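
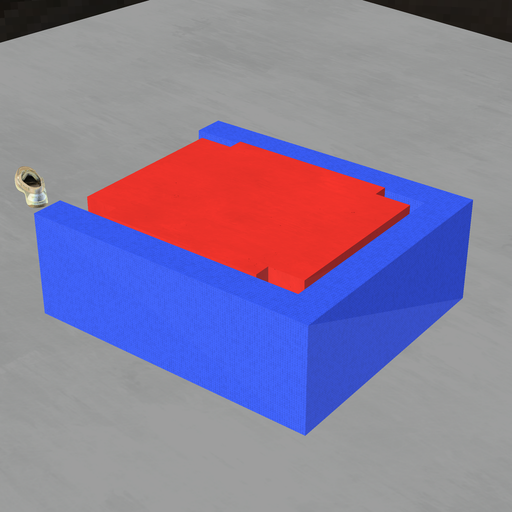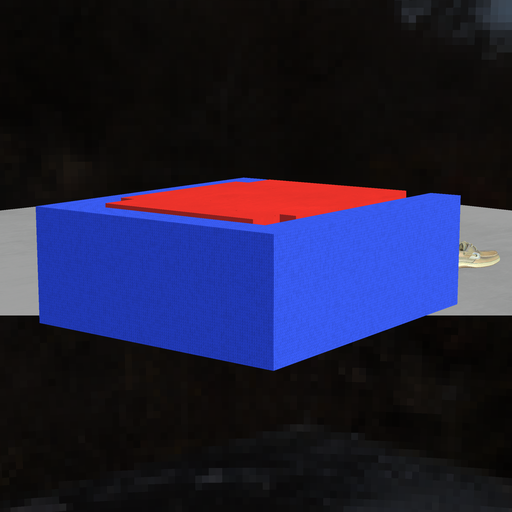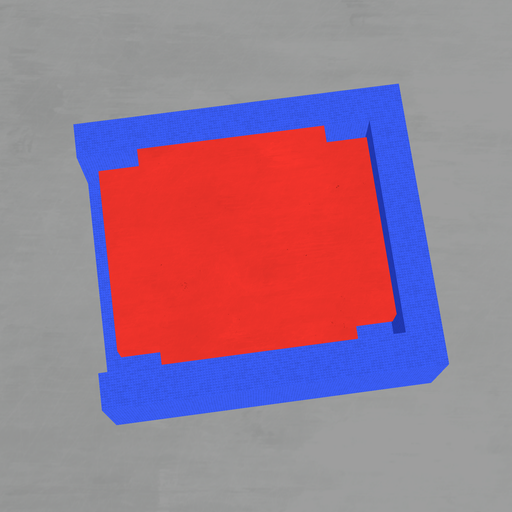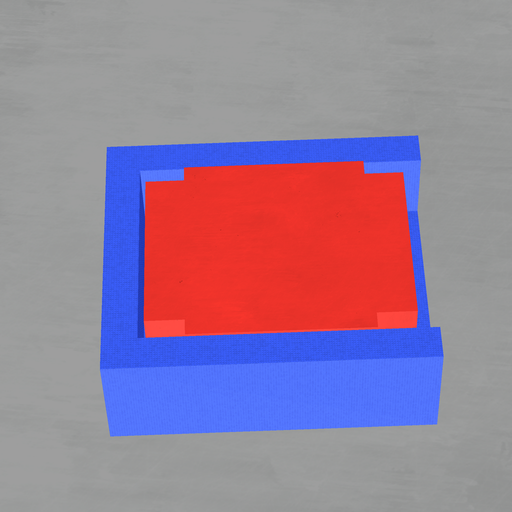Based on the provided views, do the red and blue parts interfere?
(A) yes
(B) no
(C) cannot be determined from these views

(B) no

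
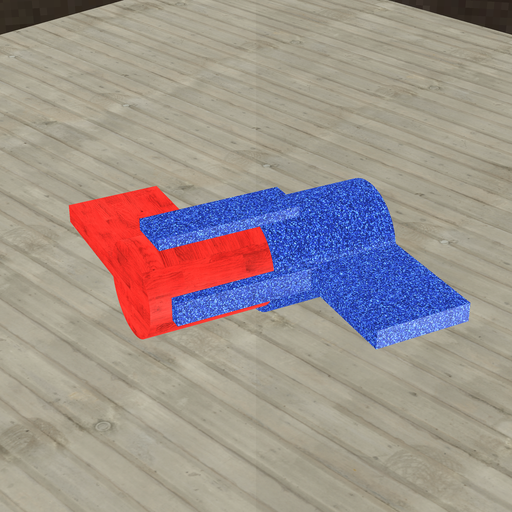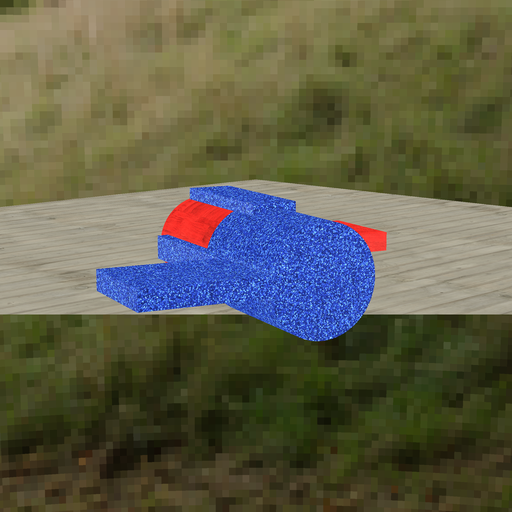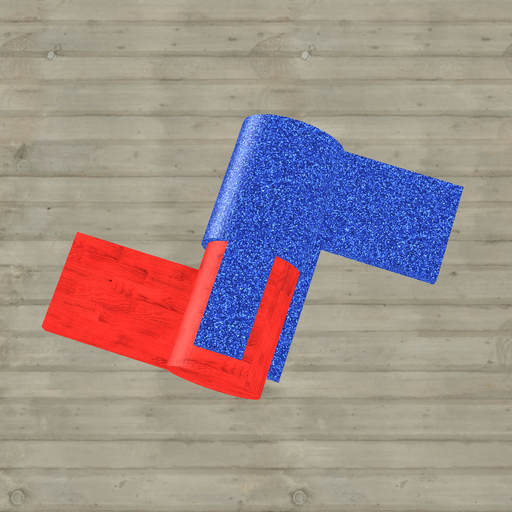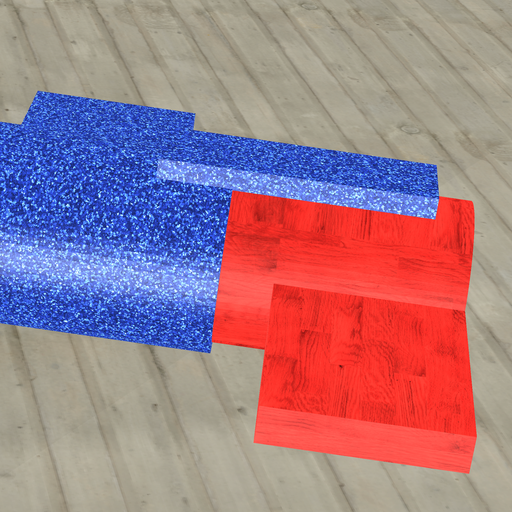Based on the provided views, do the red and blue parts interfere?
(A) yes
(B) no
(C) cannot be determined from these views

(A) yes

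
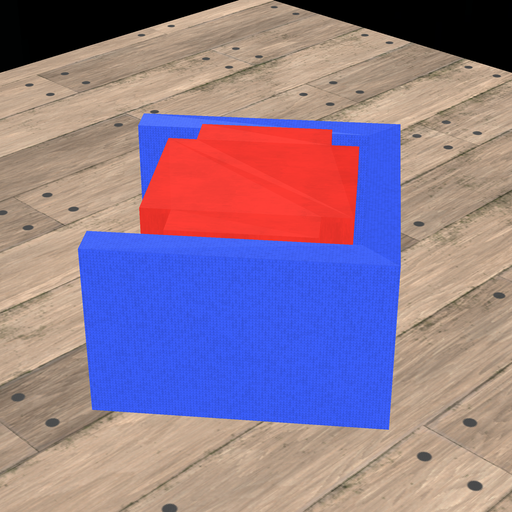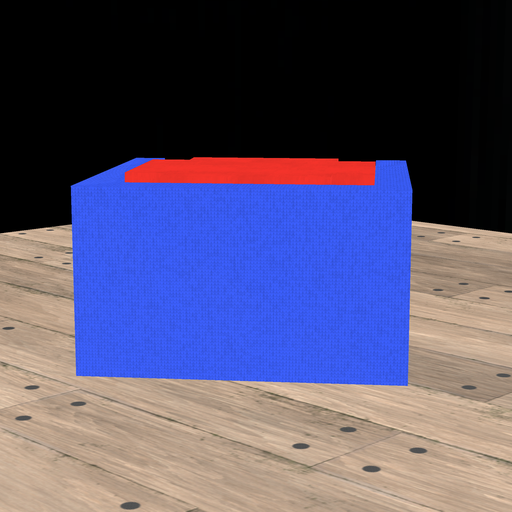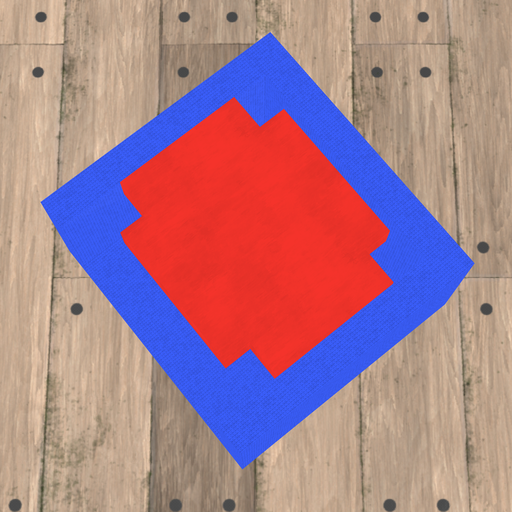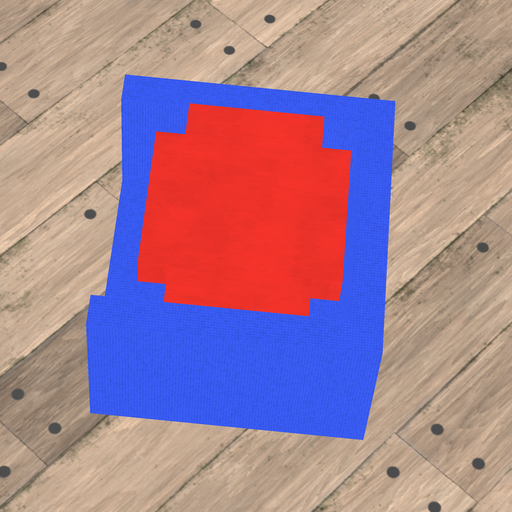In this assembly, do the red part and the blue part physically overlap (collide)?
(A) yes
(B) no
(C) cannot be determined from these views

(B) no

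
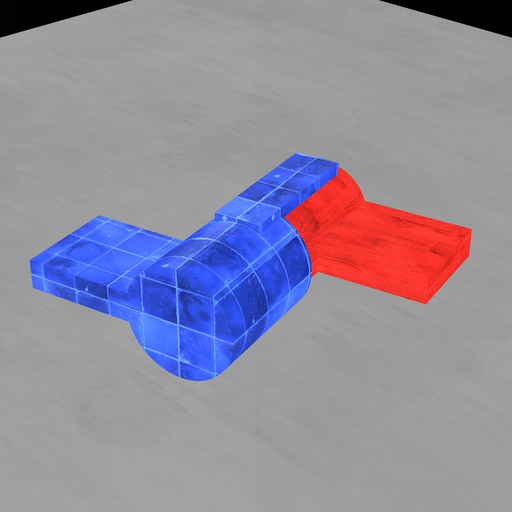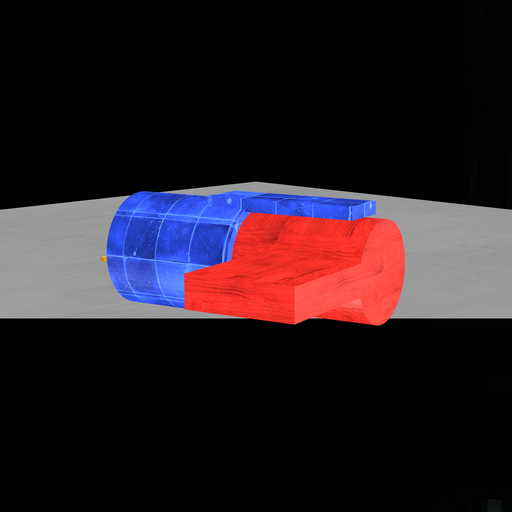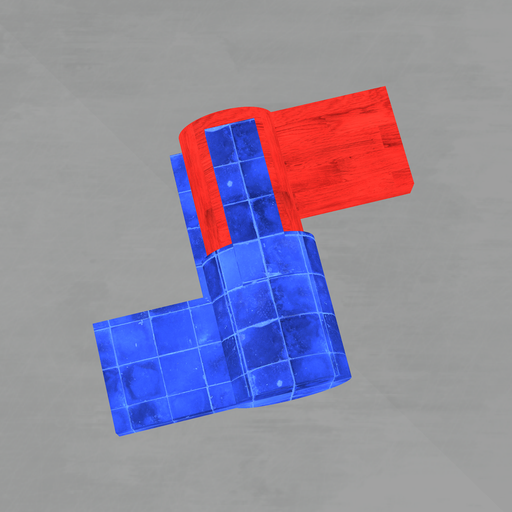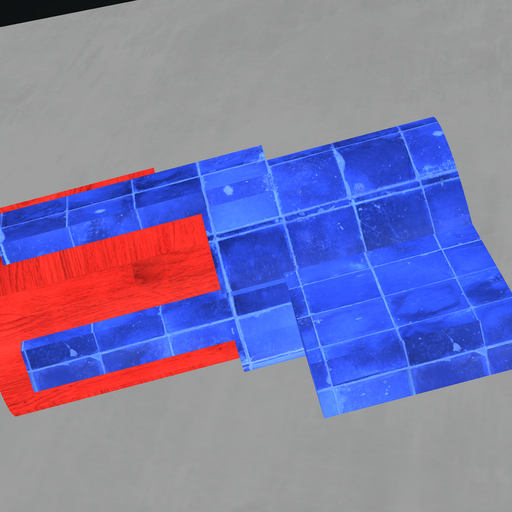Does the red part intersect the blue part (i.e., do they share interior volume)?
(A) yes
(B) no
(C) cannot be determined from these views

(A) yes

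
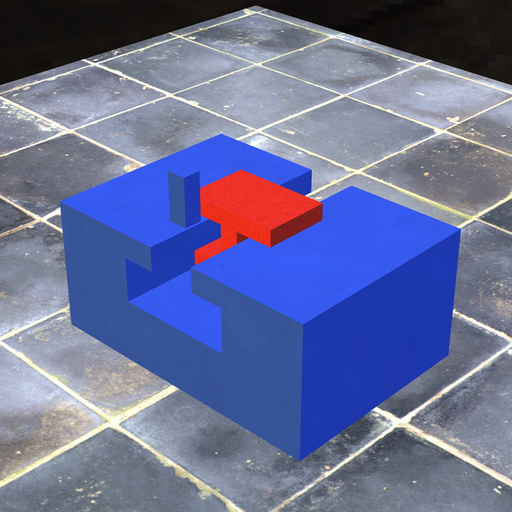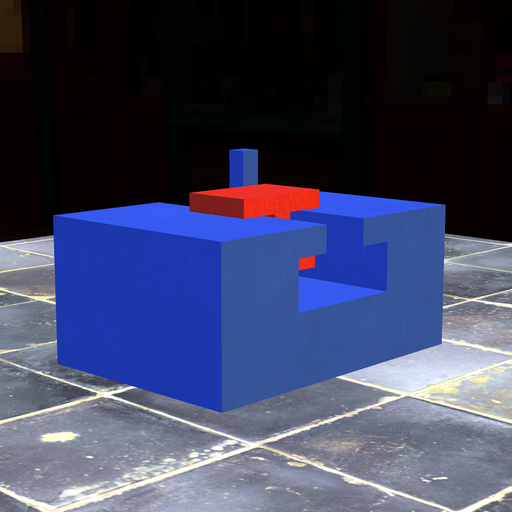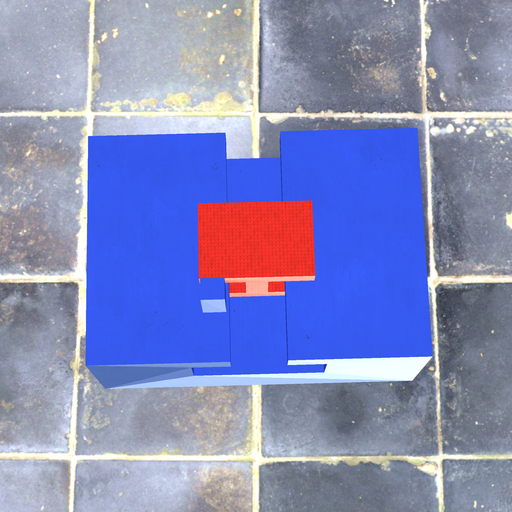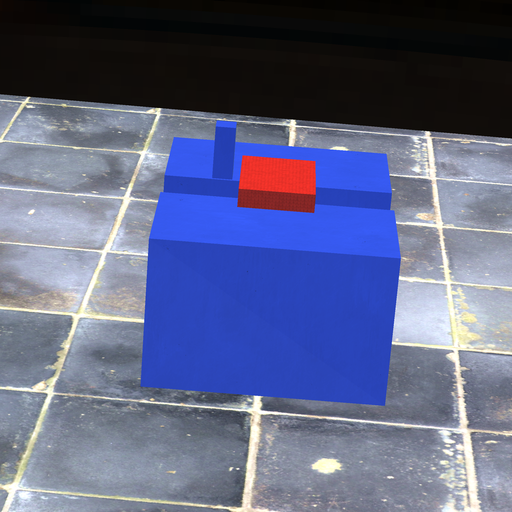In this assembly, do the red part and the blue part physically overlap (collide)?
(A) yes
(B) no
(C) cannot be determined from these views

(B) no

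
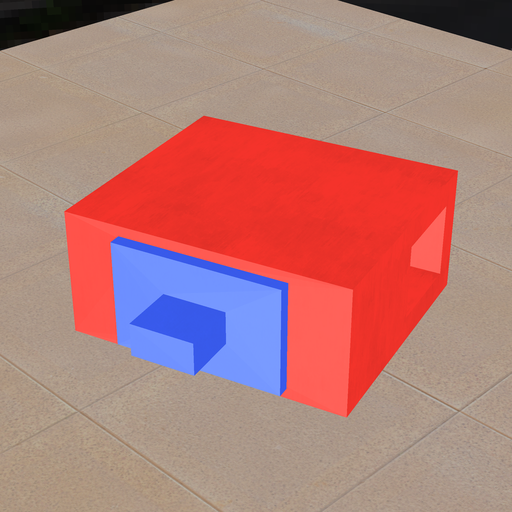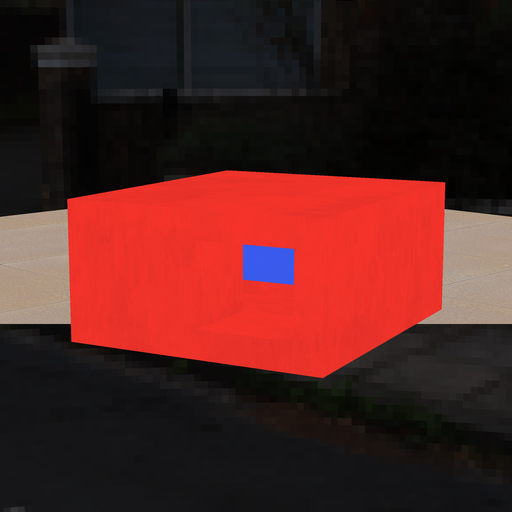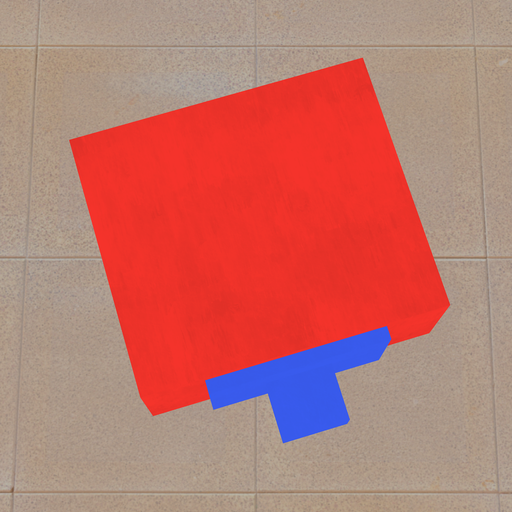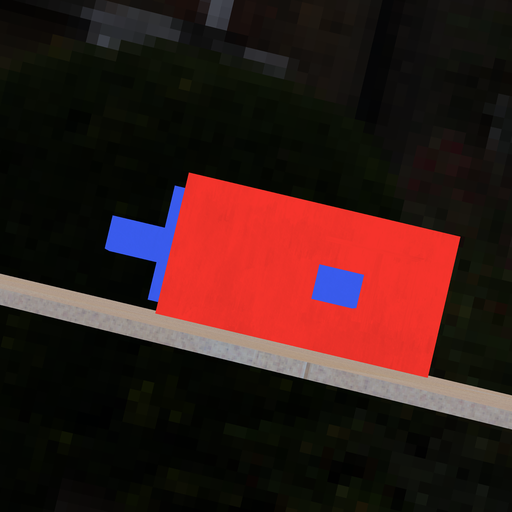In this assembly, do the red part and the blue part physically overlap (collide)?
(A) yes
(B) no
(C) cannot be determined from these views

(B) no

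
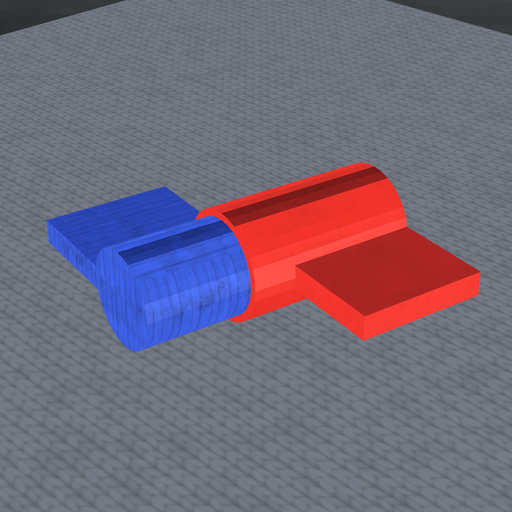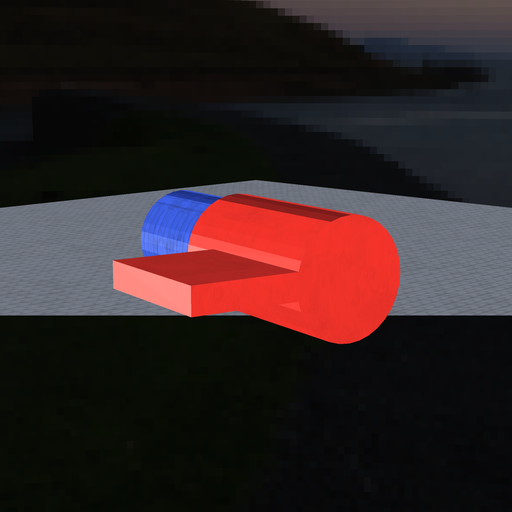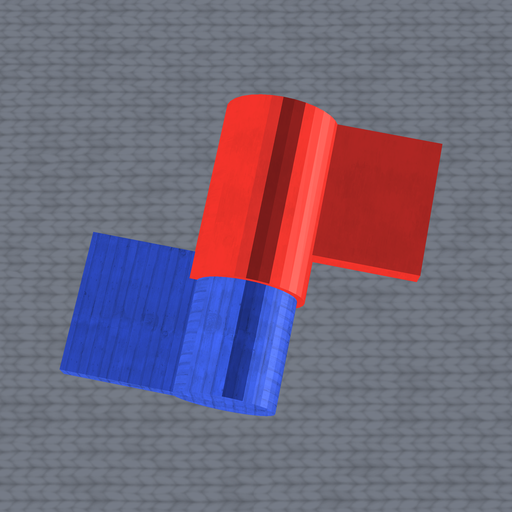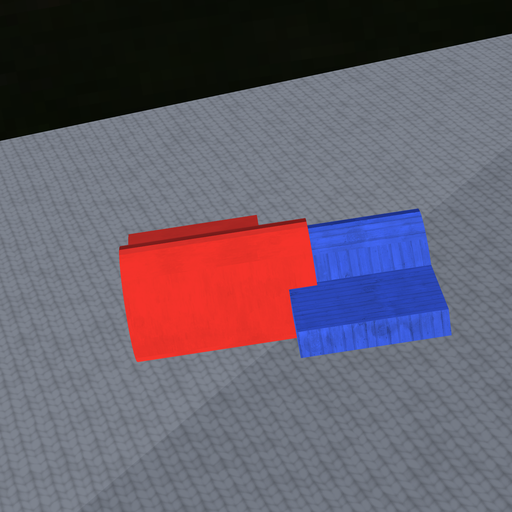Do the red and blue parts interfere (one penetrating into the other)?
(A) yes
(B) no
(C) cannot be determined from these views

(A) yes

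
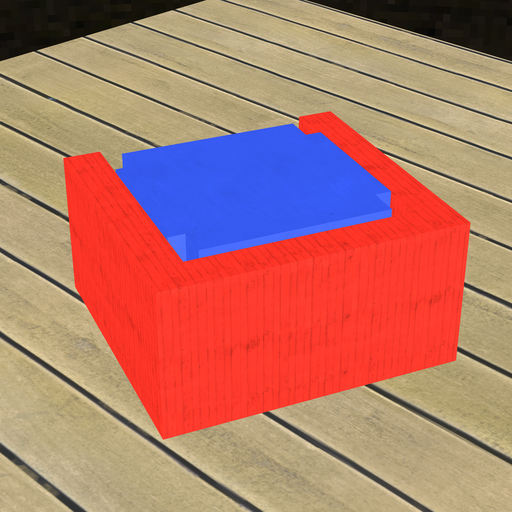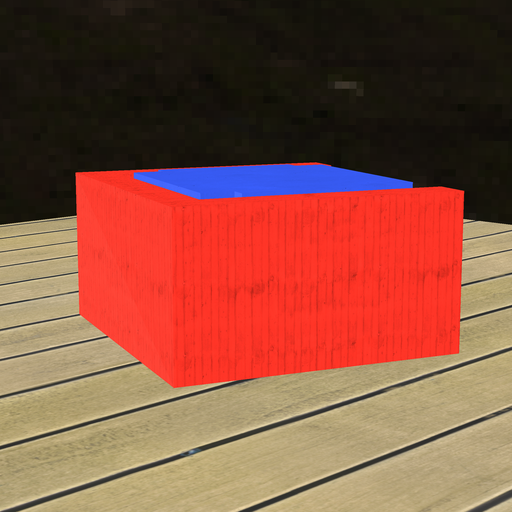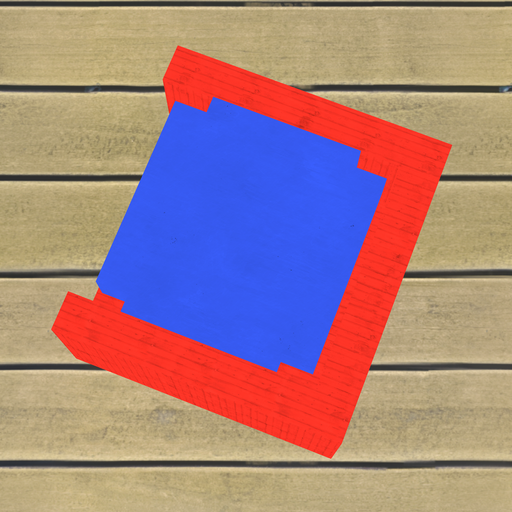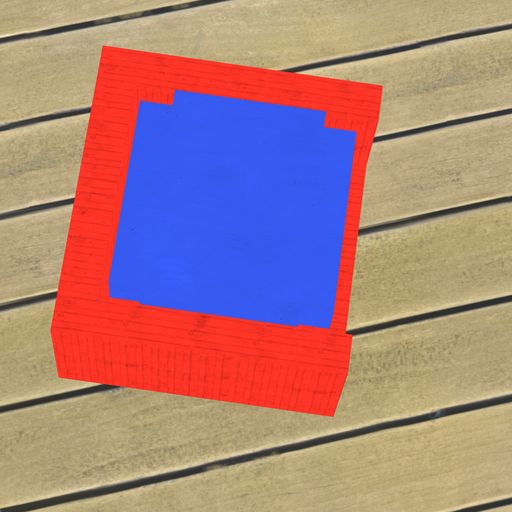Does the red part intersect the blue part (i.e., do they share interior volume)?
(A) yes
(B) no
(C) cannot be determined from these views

(B) no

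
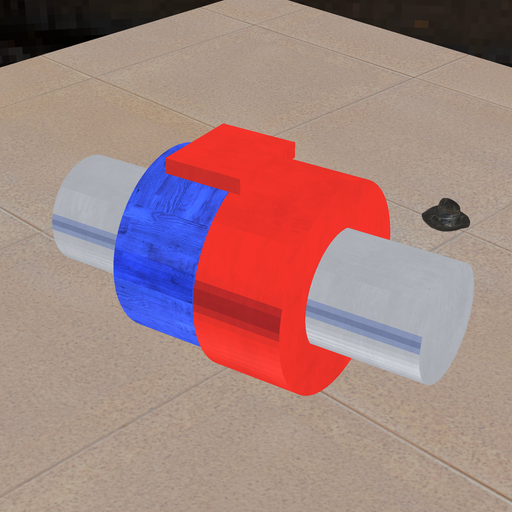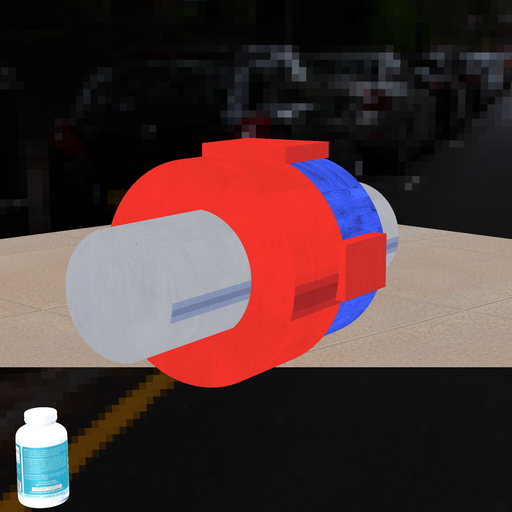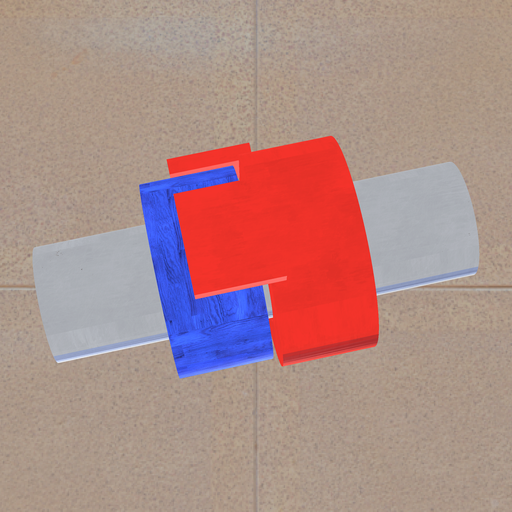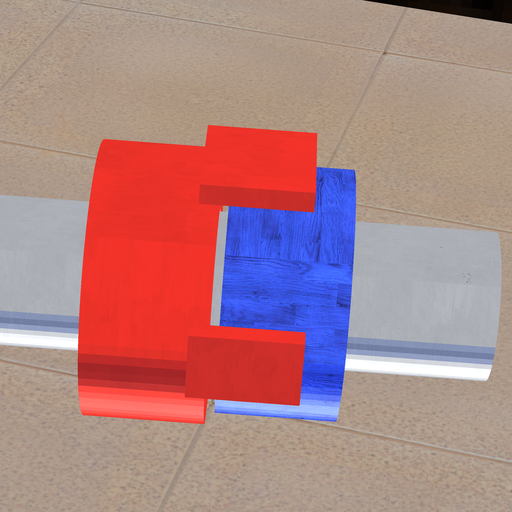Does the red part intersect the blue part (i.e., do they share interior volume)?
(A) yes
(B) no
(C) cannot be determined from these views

(B) no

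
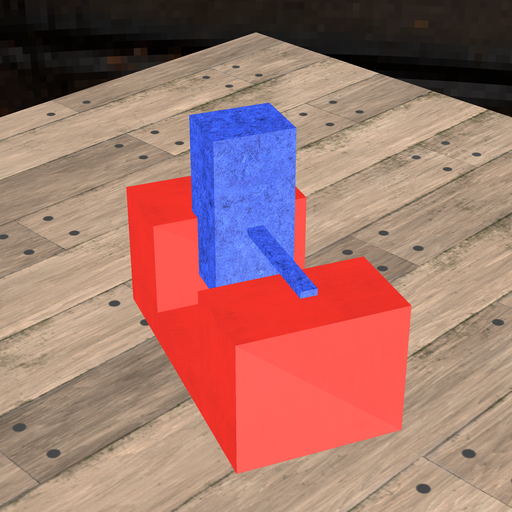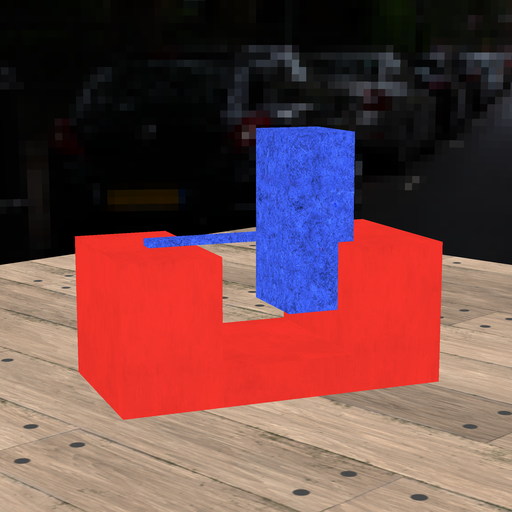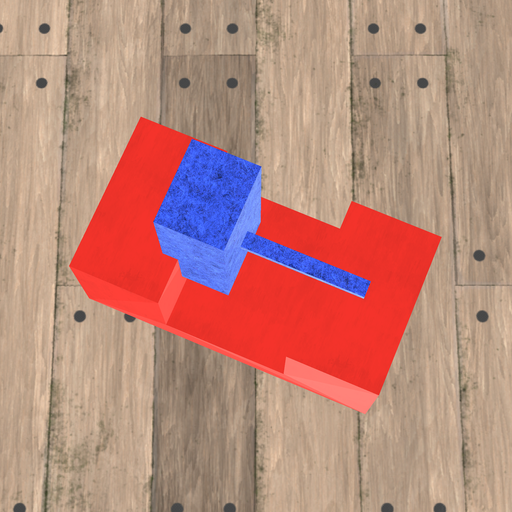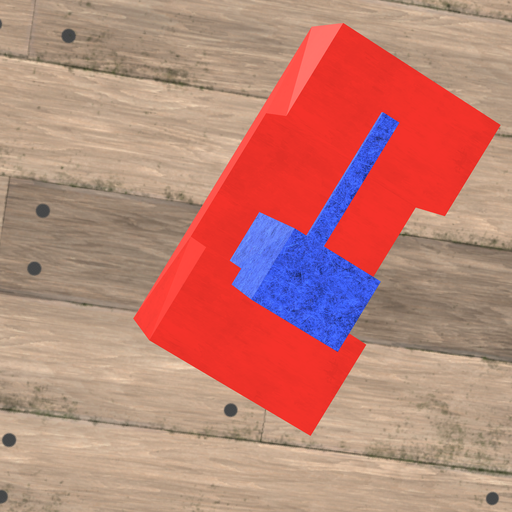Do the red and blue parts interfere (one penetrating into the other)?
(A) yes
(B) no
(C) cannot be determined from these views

(A) yes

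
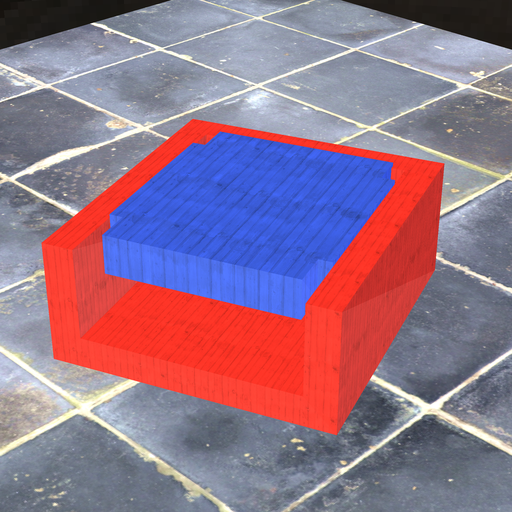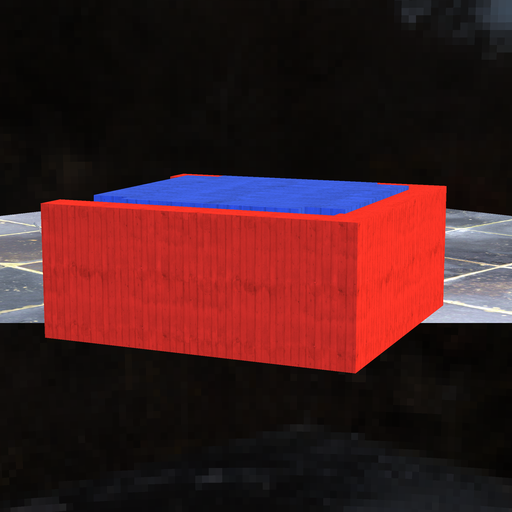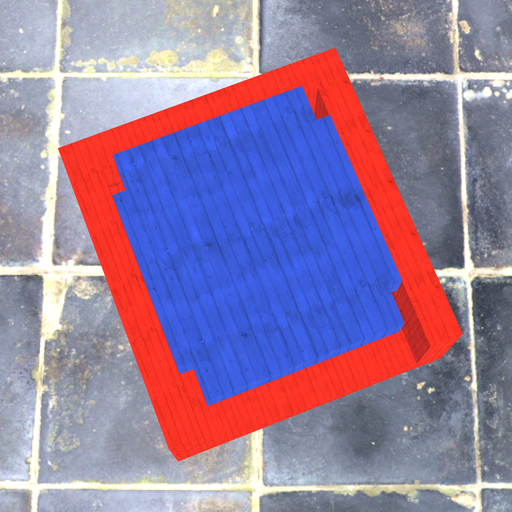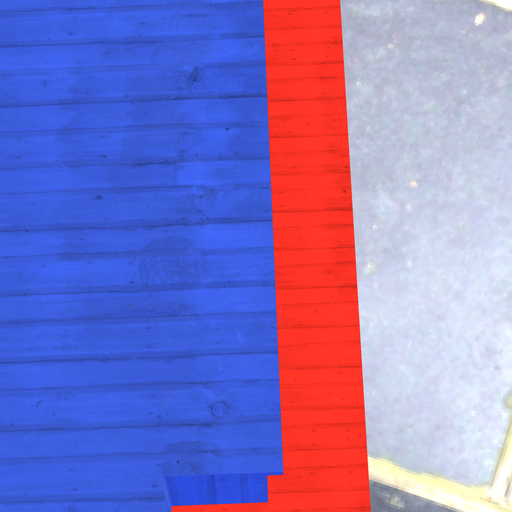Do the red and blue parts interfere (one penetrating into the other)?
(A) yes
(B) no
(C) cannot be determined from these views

(A) yes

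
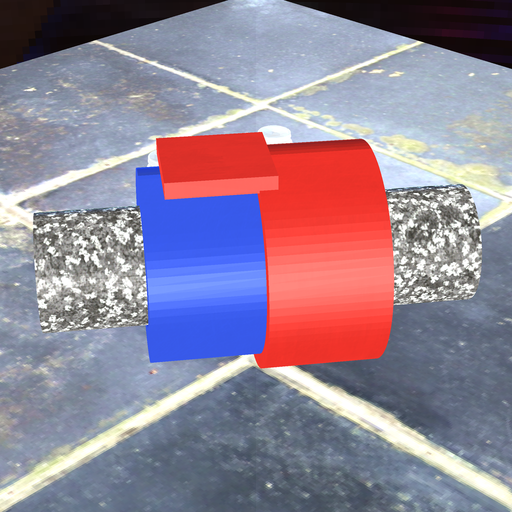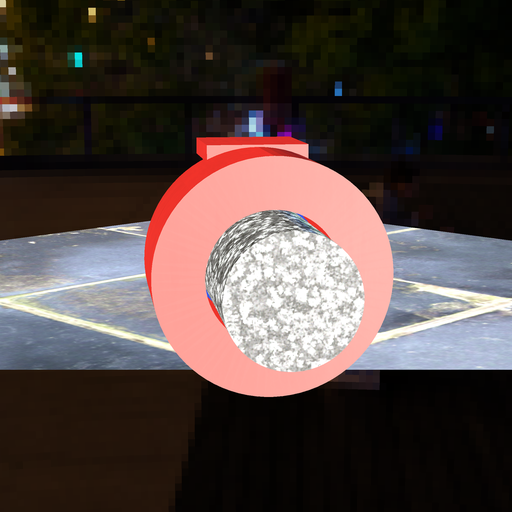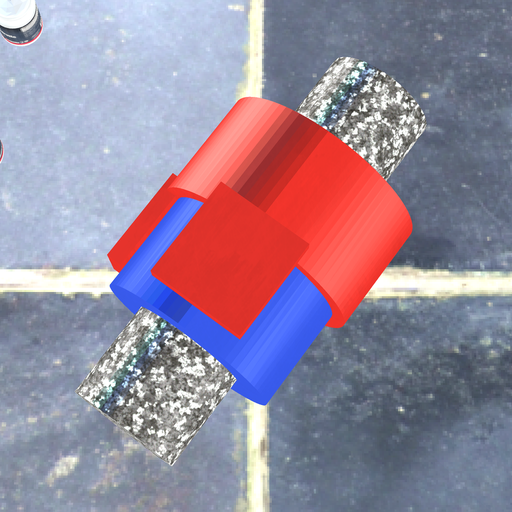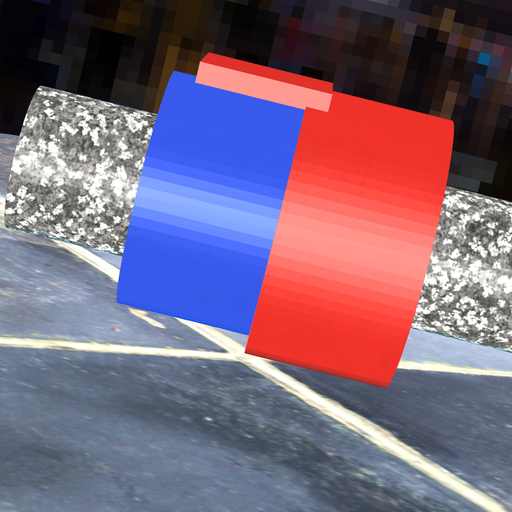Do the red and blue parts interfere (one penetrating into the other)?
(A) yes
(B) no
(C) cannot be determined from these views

(A) yes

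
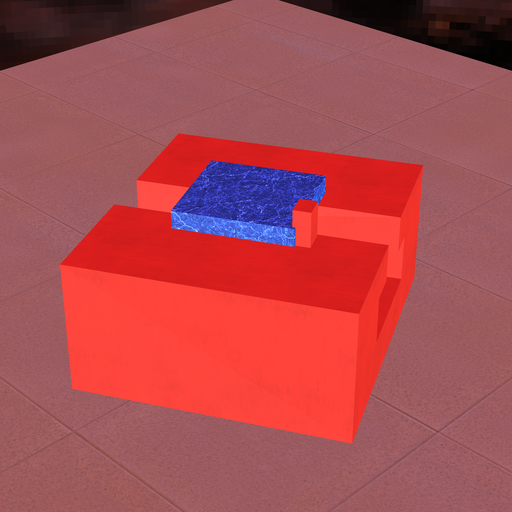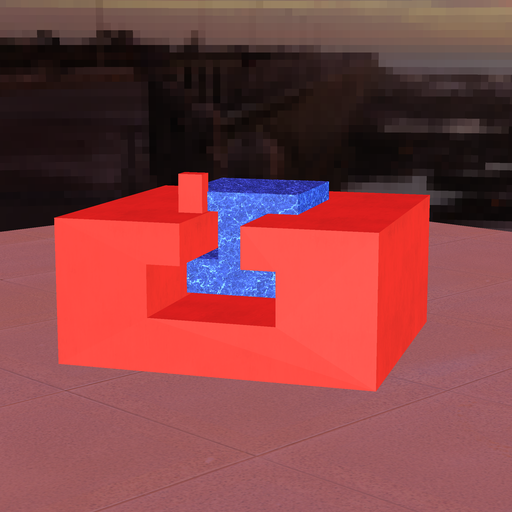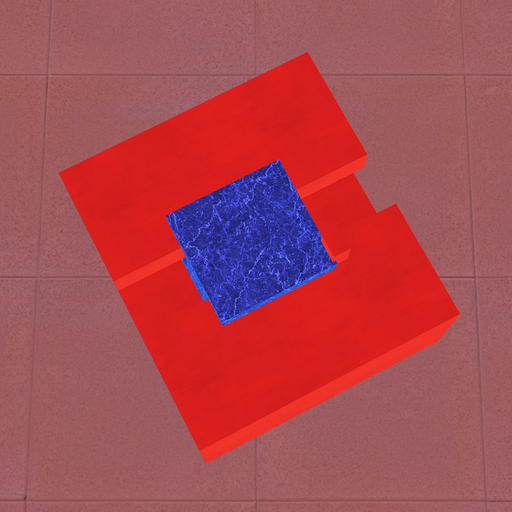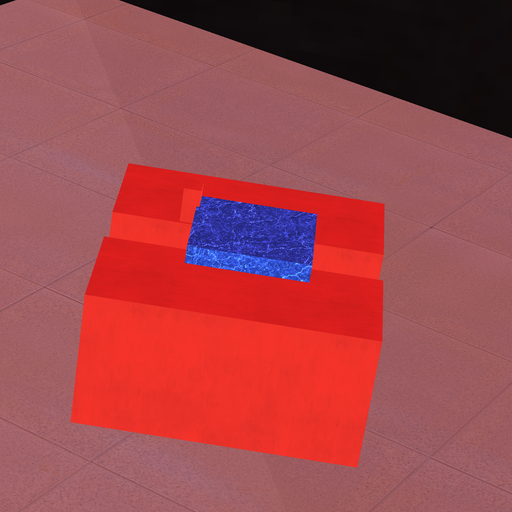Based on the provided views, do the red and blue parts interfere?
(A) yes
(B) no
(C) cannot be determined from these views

(A) yes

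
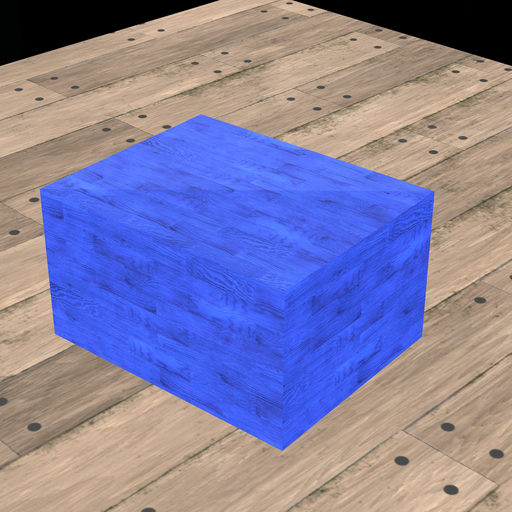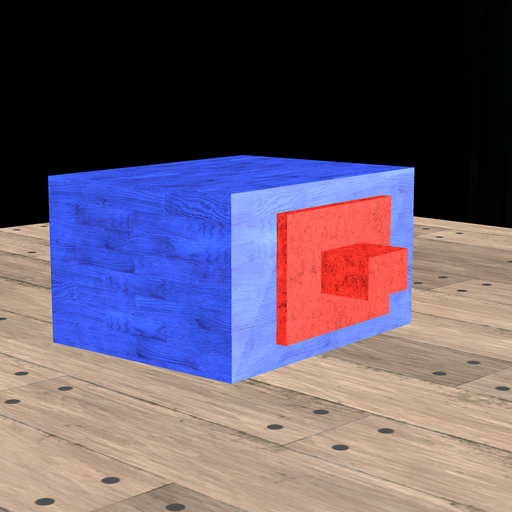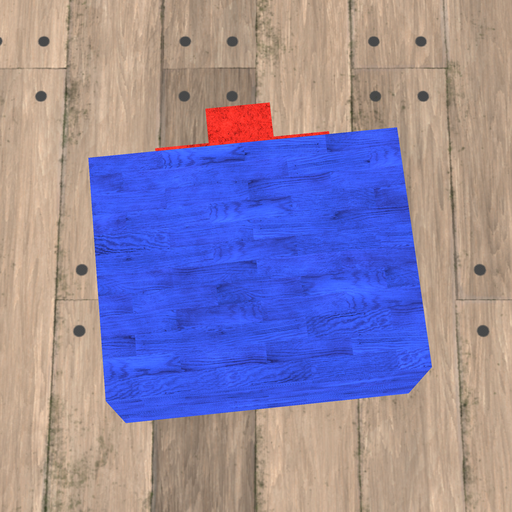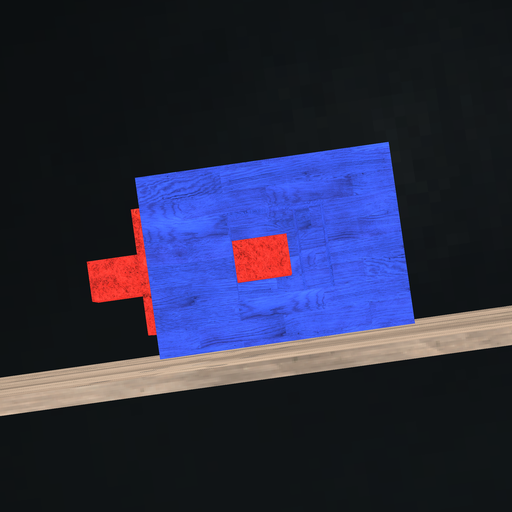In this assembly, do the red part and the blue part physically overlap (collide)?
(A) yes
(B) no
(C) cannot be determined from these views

(B) no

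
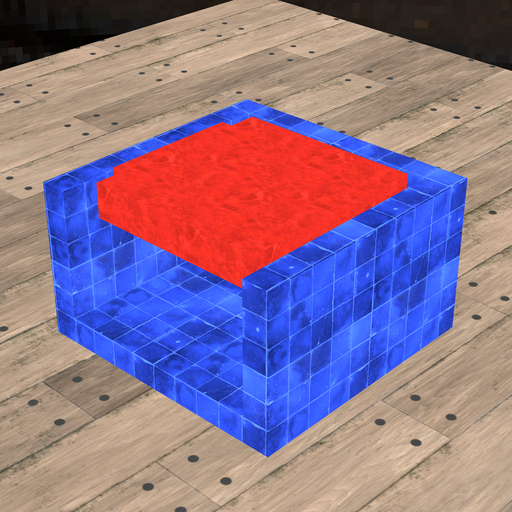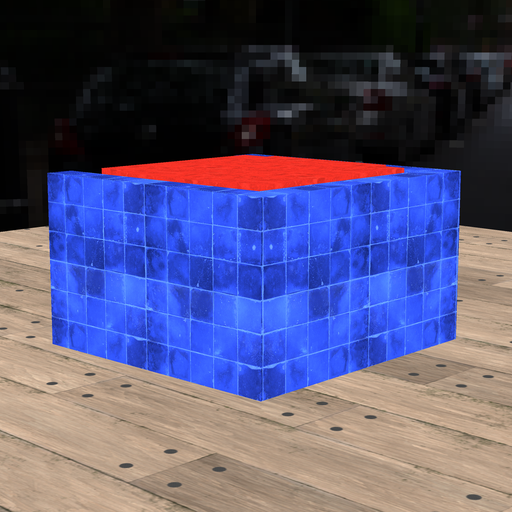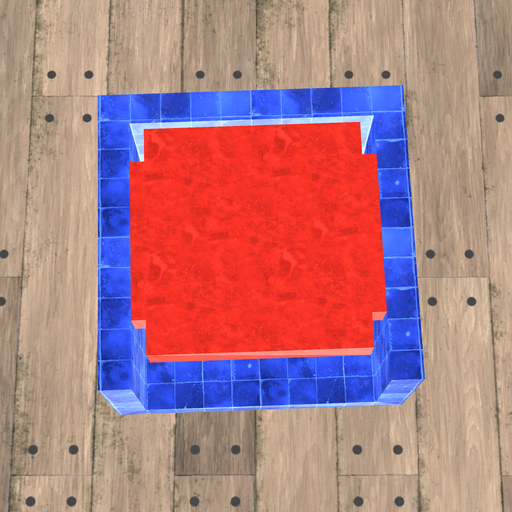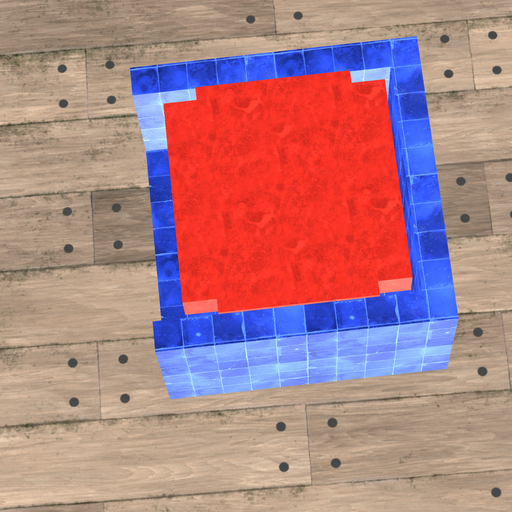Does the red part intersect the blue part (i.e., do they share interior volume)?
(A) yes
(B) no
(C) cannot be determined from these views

(B) no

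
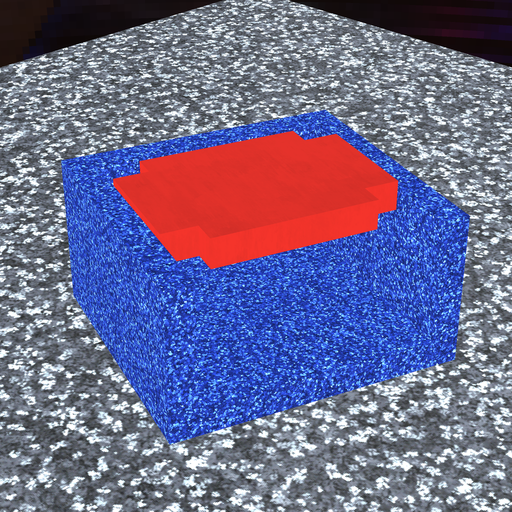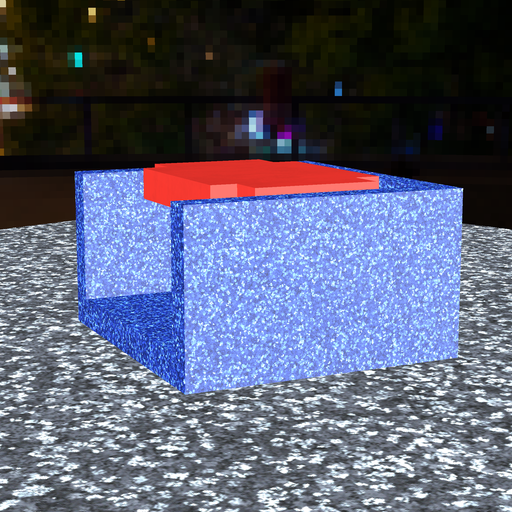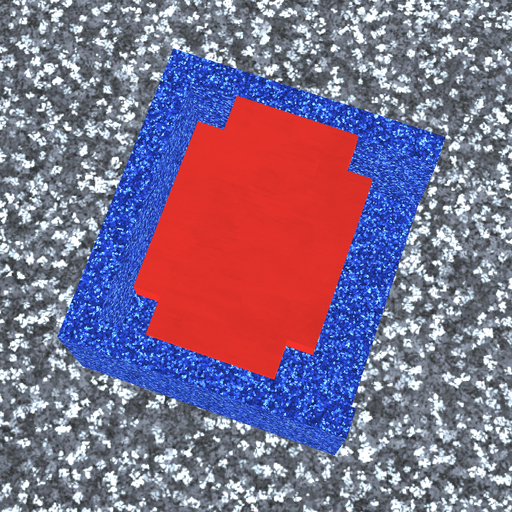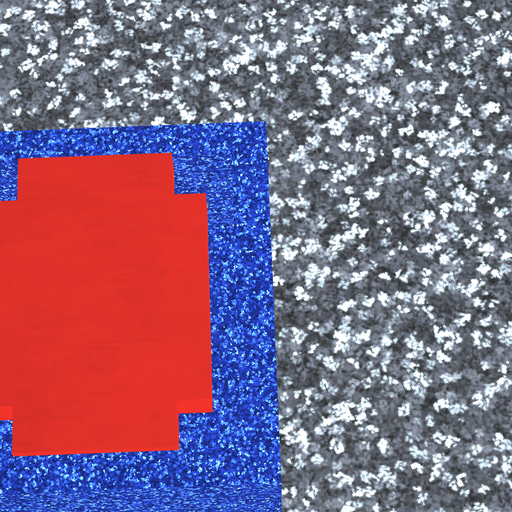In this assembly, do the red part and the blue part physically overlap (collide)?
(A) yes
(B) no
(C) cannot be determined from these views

(B) no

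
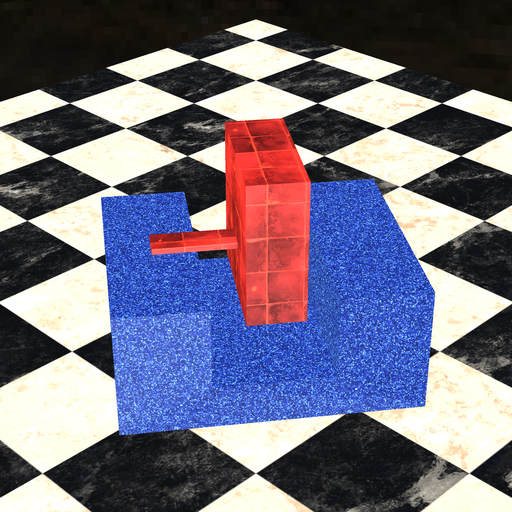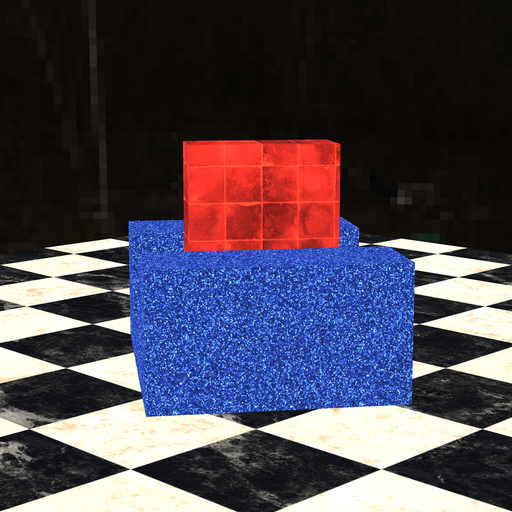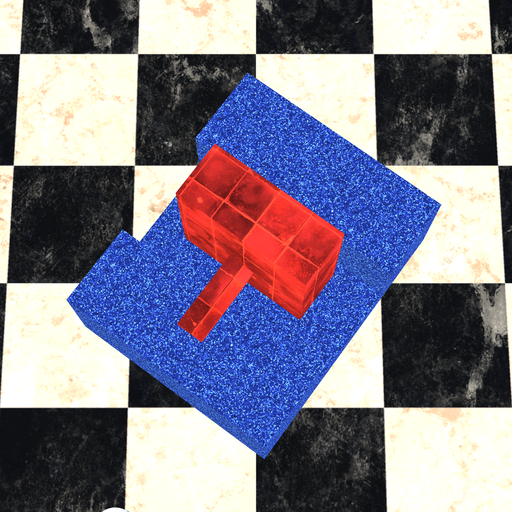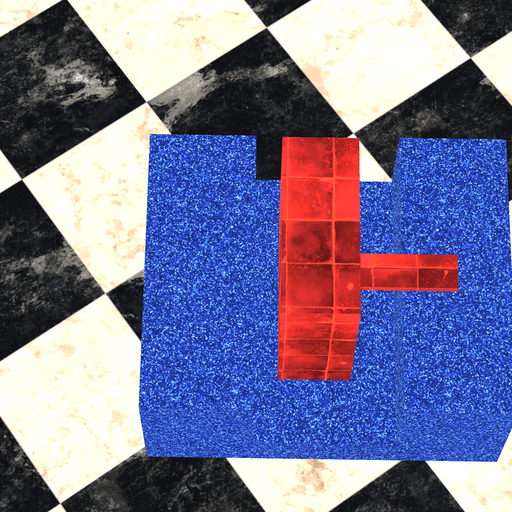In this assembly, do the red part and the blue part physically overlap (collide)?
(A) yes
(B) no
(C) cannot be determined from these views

(B) no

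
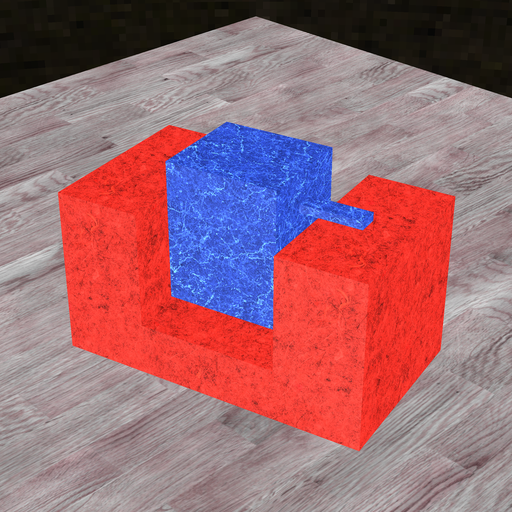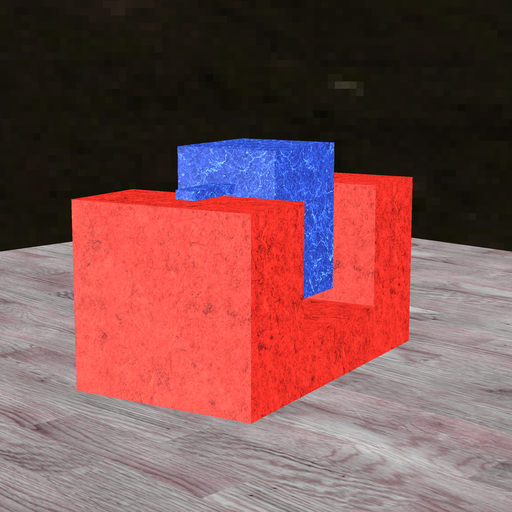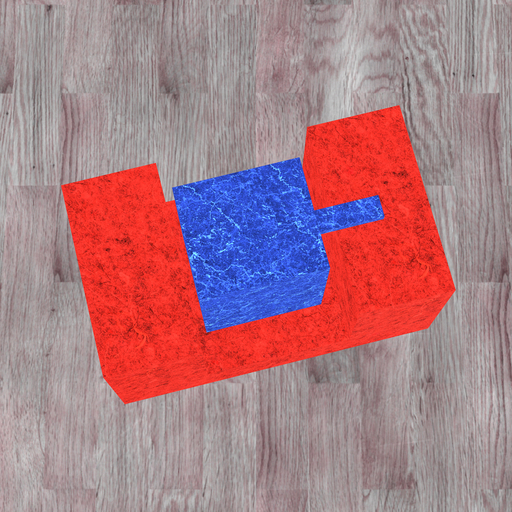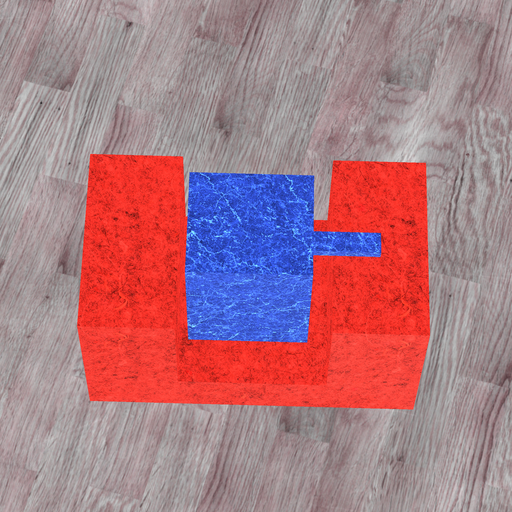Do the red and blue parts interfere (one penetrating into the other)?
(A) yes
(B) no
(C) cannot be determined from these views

(B) no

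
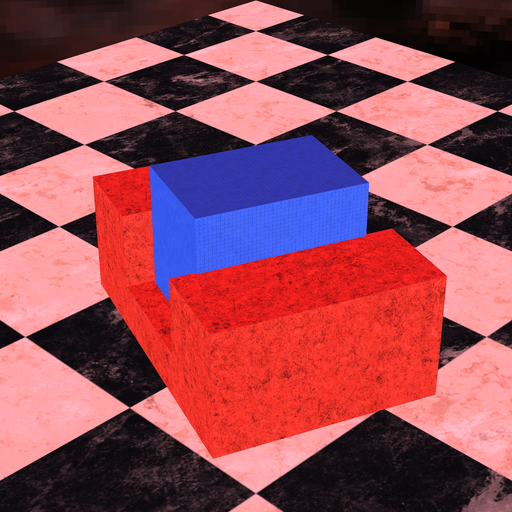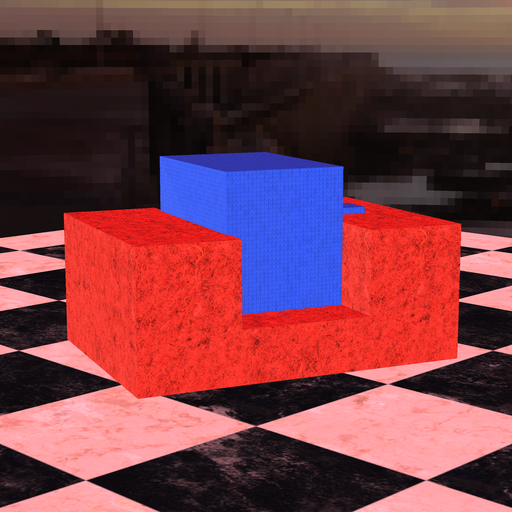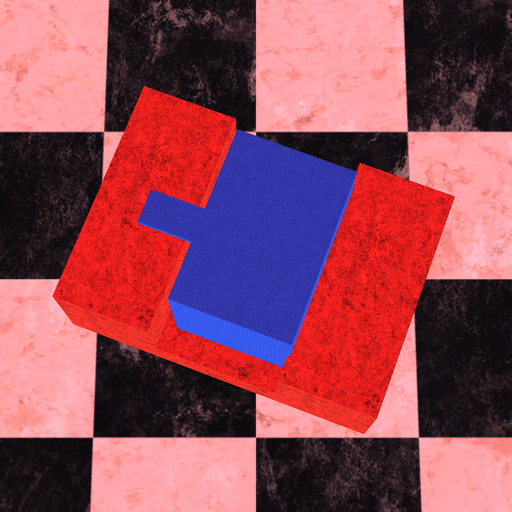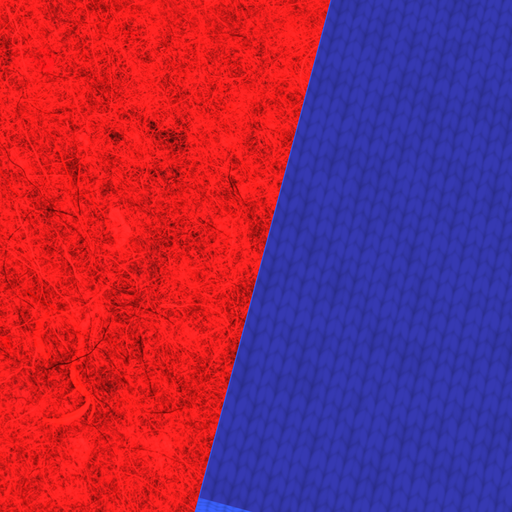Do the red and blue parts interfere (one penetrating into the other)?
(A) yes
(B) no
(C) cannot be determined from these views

(A) yes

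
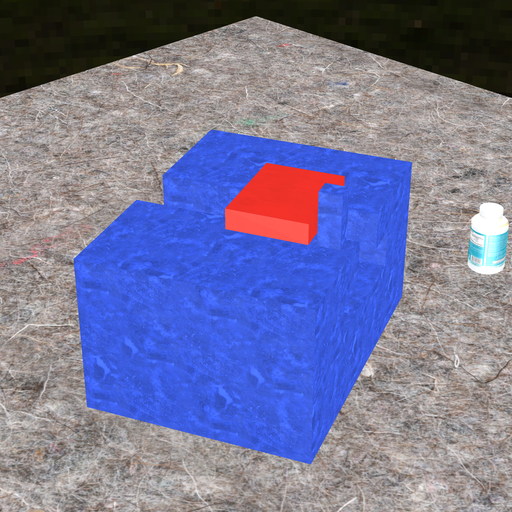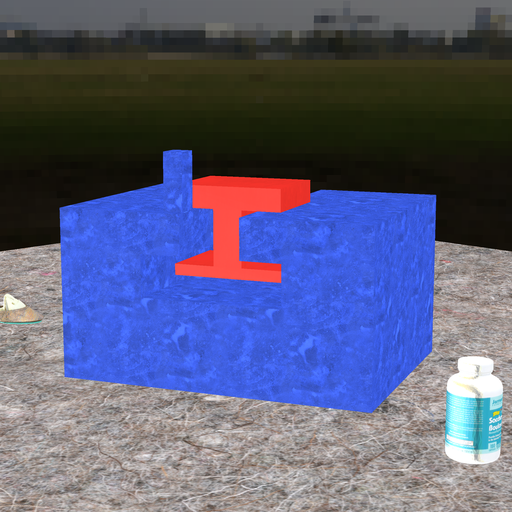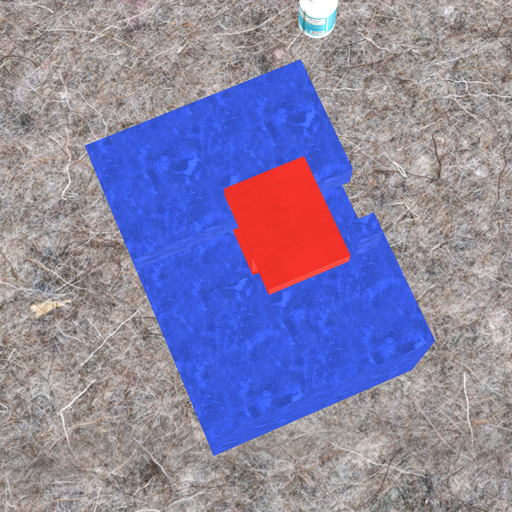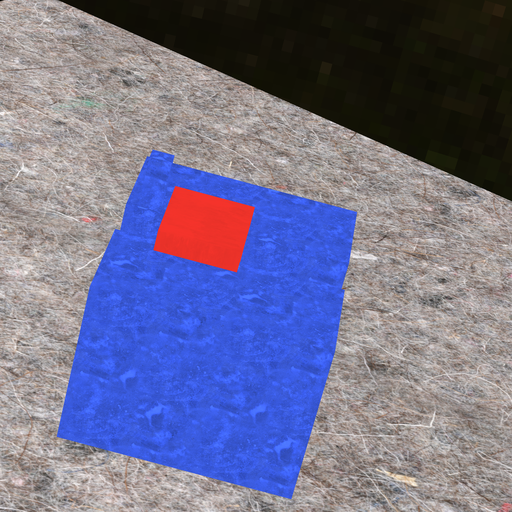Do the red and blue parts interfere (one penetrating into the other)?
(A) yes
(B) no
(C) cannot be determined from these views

(B) no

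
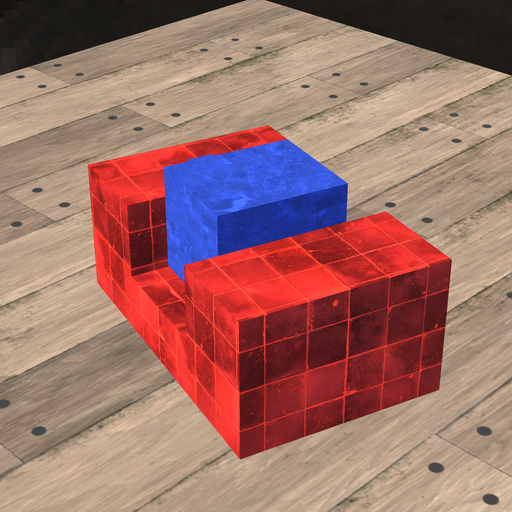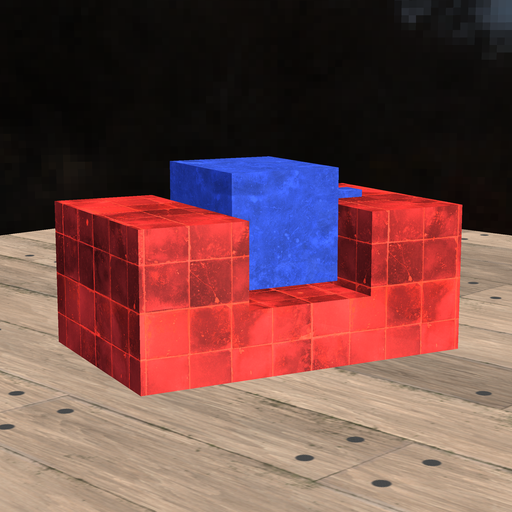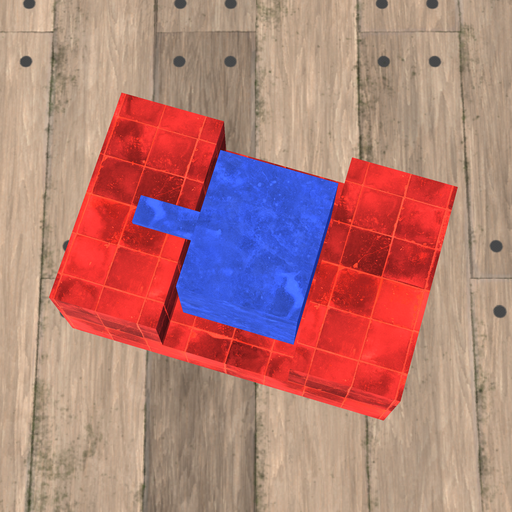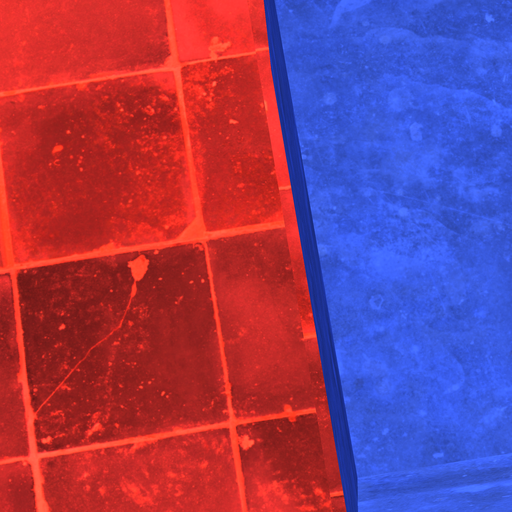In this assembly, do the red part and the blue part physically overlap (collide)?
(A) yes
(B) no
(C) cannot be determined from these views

(B) no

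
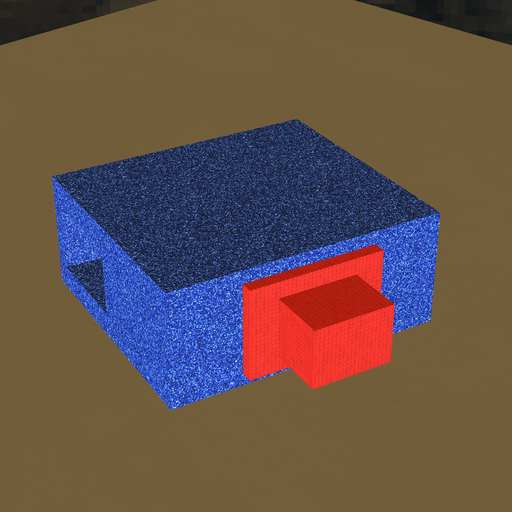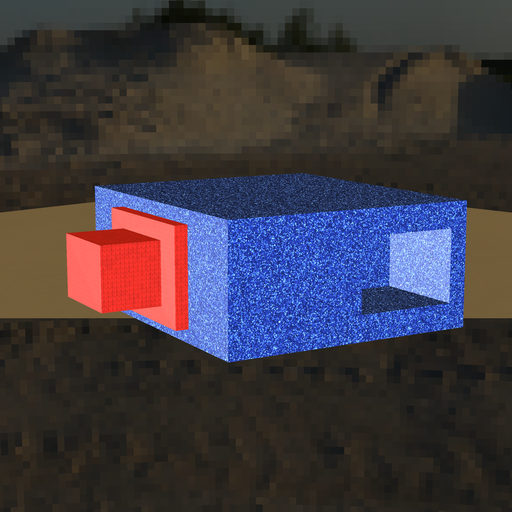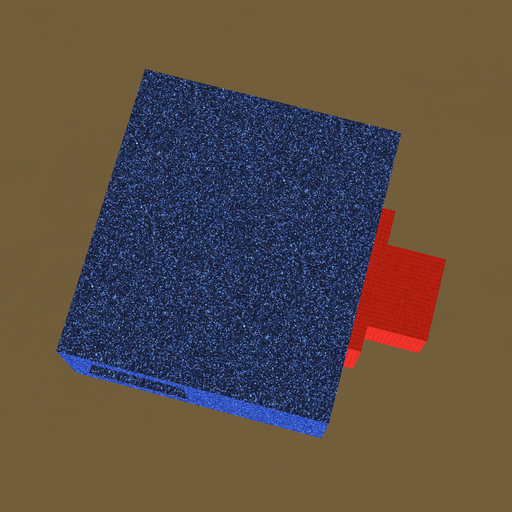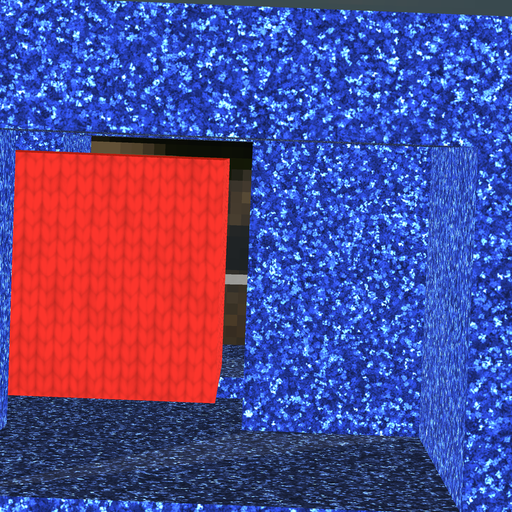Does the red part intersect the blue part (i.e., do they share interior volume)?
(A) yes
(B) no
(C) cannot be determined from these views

(B) no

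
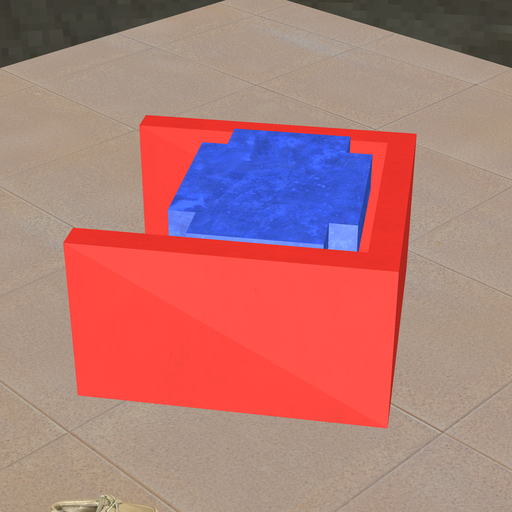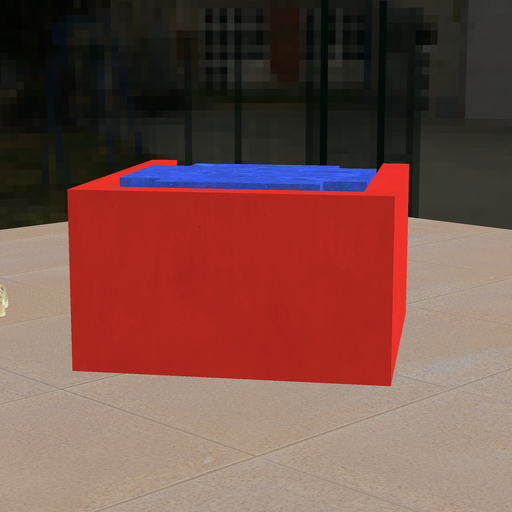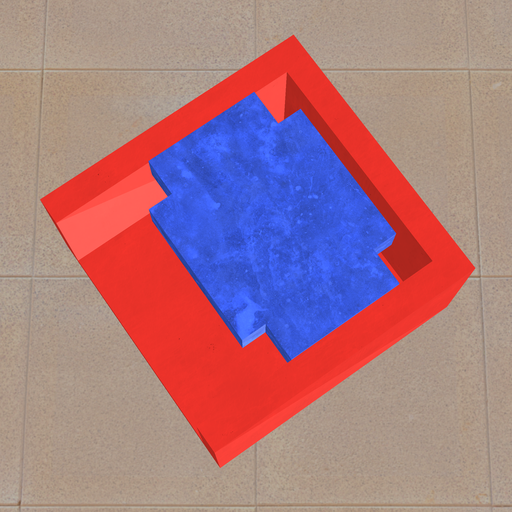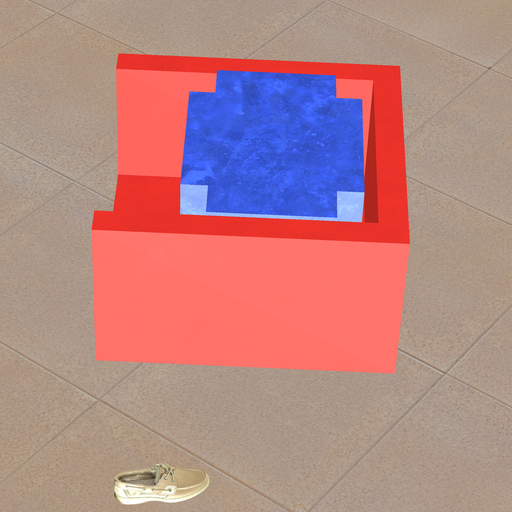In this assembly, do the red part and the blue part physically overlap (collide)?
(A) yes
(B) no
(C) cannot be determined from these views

(B) no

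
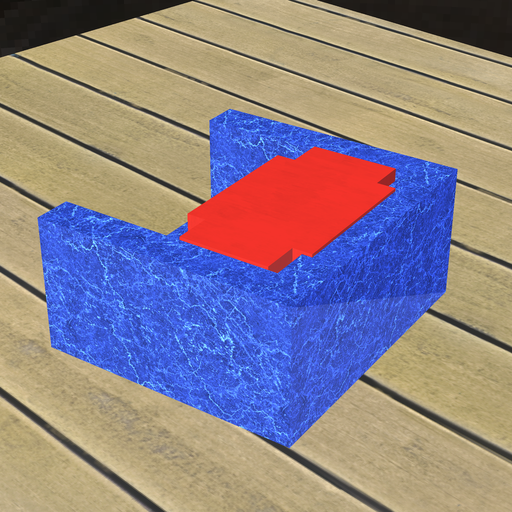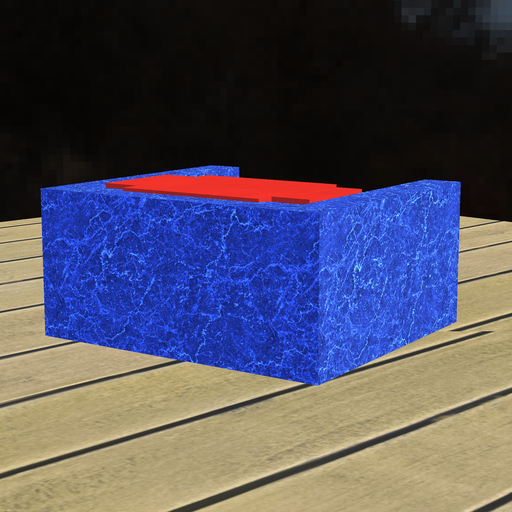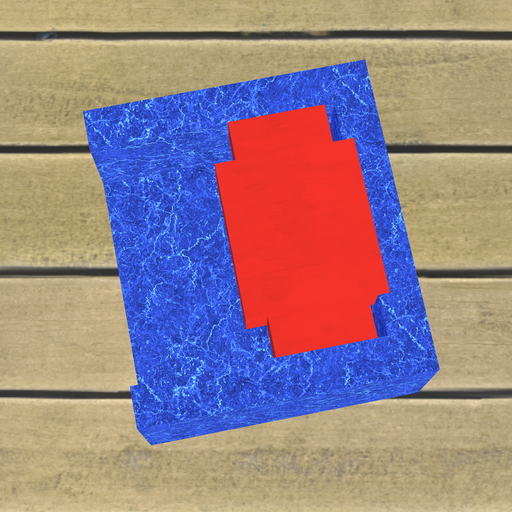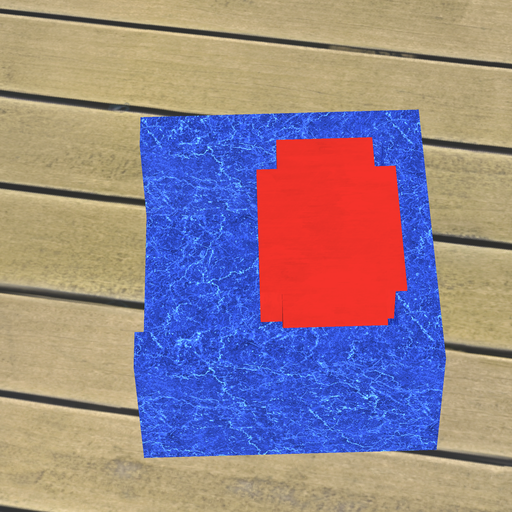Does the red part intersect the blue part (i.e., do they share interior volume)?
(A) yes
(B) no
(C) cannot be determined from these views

(A) yes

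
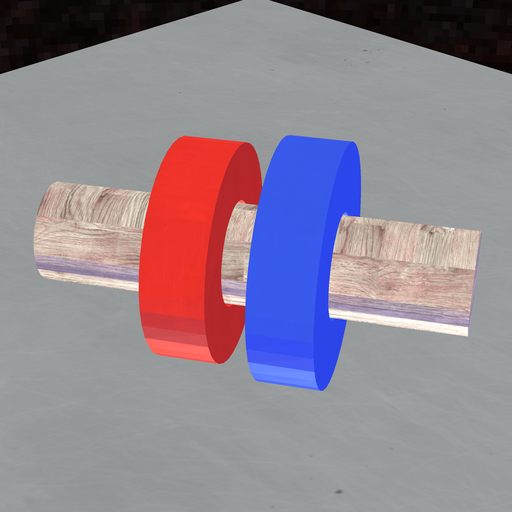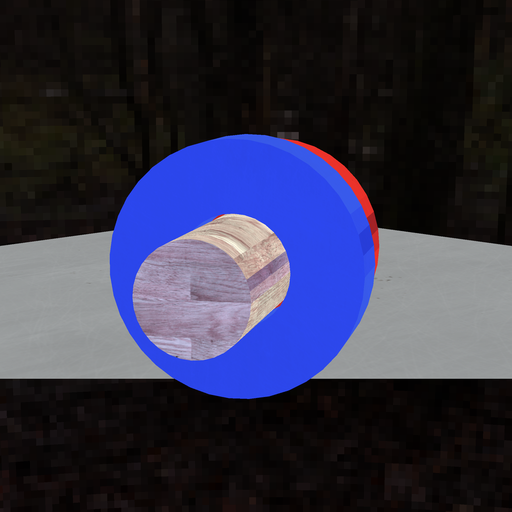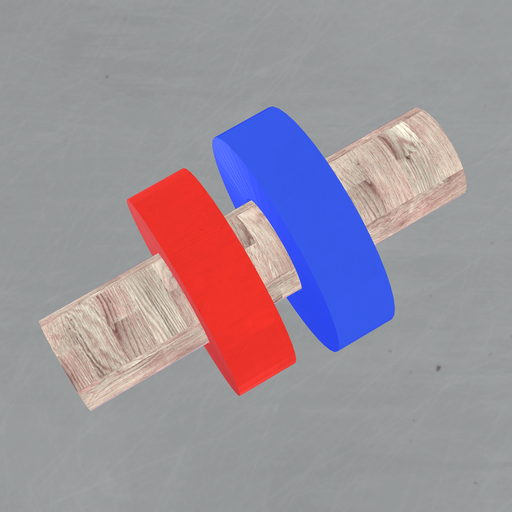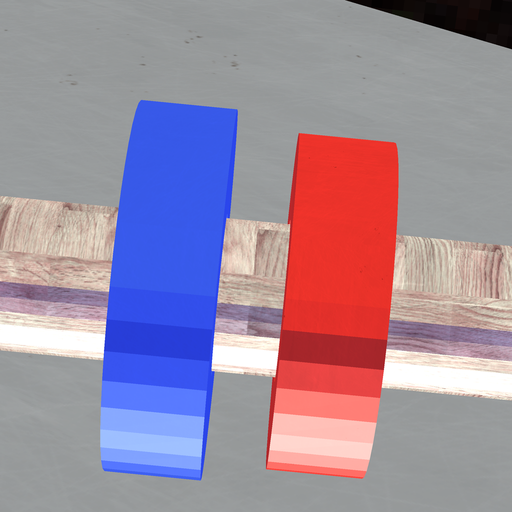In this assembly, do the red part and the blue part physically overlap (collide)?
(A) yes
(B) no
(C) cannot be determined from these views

(B) no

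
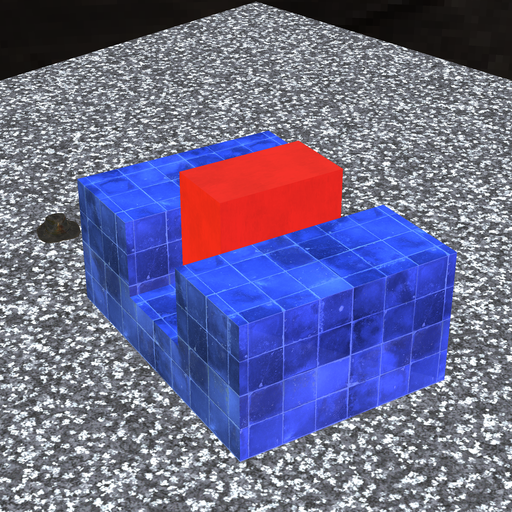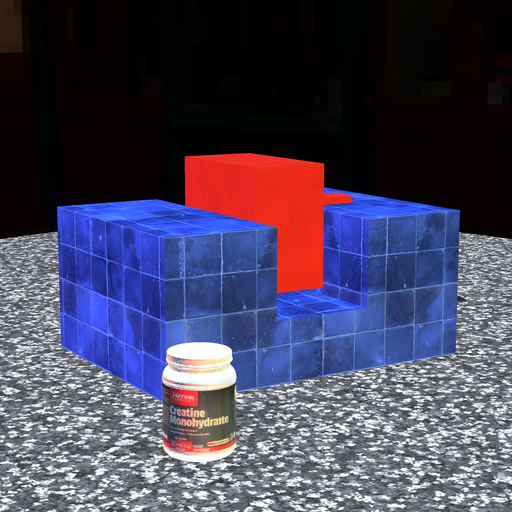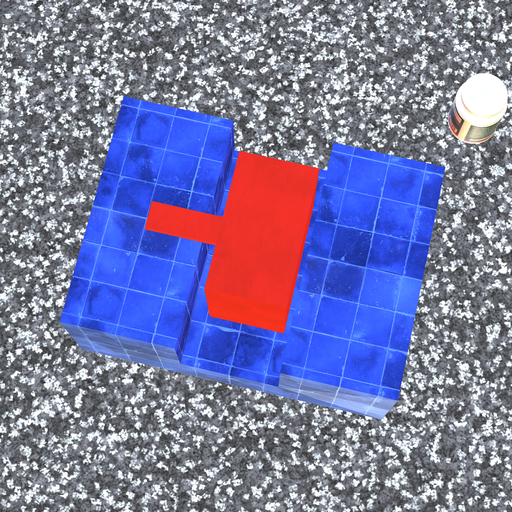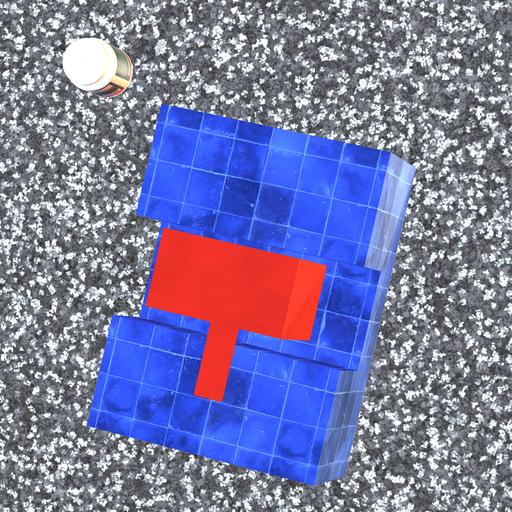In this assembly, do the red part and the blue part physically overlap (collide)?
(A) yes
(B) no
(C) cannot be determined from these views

(B) no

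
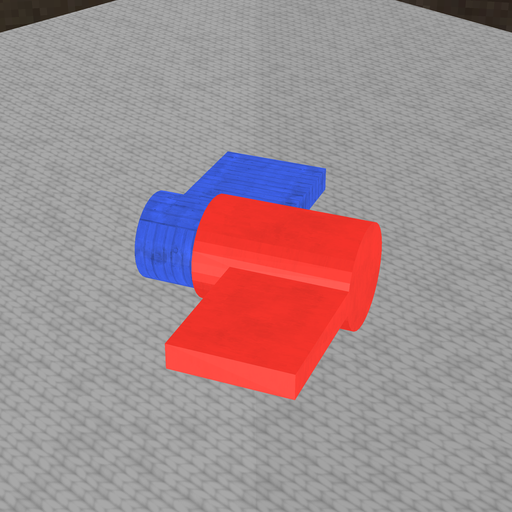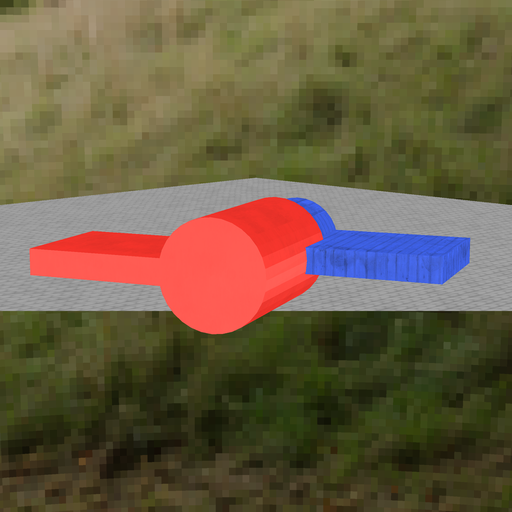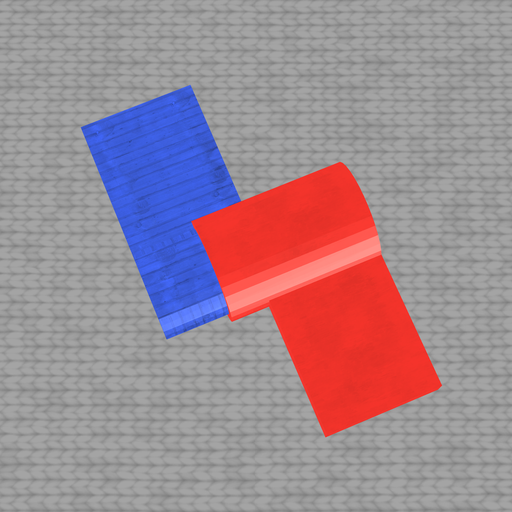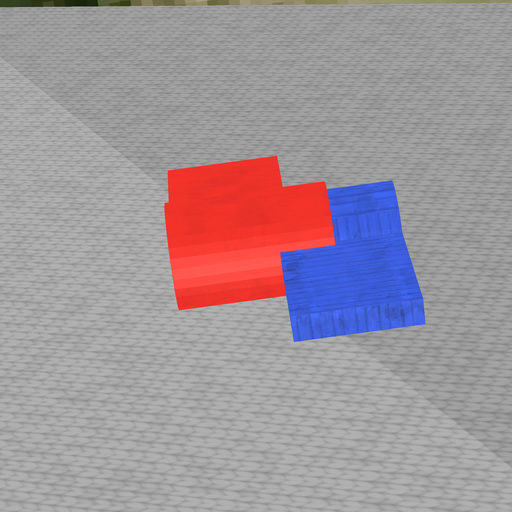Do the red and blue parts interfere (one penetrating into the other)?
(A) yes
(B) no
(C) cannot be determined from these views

(A) yes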